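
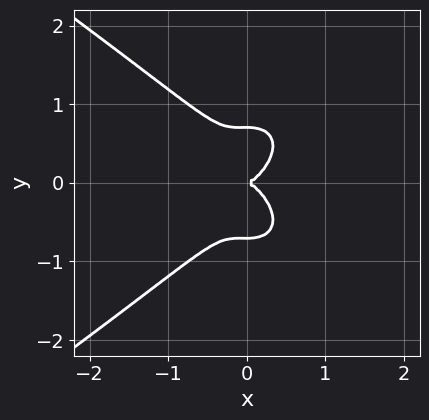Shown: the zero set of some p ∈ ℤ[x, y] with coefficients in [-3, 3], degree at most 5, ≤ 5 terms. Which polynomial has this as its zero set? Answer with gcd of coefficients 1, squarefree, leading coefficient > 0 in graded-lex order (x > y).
x^4 - x^2*y^2 - 2*y^4 - 3*x^3 + y^2

Degree: no degree-3 curve has this shape, so deg p = 4.
Symmetries: it's symmetric under y → −y, forcing even powers of y.
From the axis intercepts and sections: one x-axis crossing is at x = 0; it crosses the y-axis at the gridline y = 0.
Fitting integer coefficients to these (and the overall shape) gives p.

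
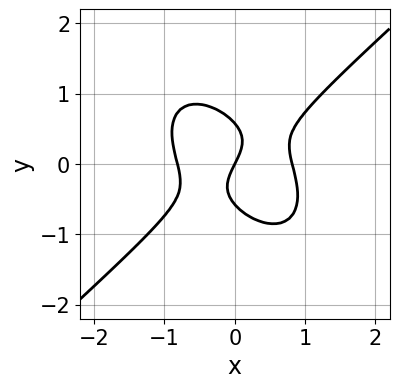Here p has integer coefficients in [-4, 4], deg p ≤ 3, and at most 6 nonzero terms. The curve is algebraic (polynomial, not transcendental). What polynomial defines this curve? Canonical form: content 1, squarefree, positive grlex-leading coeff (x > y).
(a) The degree is 3 — a generic line meets the curve in up to 3 points.
(b) Reading off the gridlines: it meets the x-axis at x = 0 (among the integer gridlines); it meets the y-axis at y = 0 (among the integer gridlines).
(c) These observations pin down the coefficients.

3*x^3 - x*y^2 - 3*y^3 - 2*x + y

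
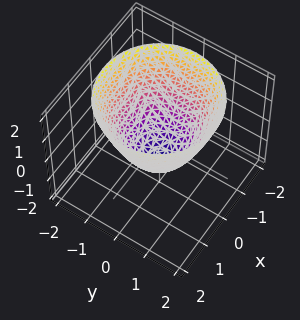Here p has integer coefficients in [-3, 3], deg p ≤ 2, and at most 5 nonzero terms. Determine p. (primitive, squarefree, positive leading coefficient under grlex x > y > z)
x^2 + y^2 - z - 1

First, the degree is 2 — the shape is more complex than any degree-1 surface.
Next, symmetries: the surface is invariant under rotation about z: p = q(x² + y², z).
Then, from the axis intercepts and sections: it crosses the z-axis at the gridline z = -1; the x-axis gridline crossings are at x ∈ {-1, 1}; the y-axis gridline crossings are at y ∈ {-1, 1}.
Finally, putting this together gives p.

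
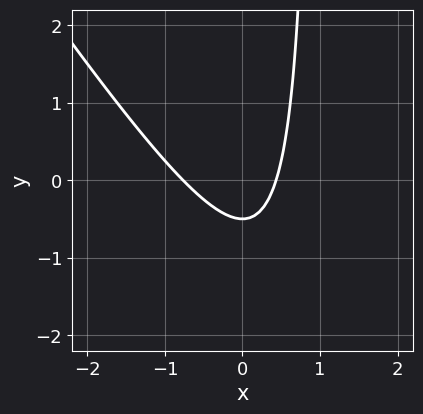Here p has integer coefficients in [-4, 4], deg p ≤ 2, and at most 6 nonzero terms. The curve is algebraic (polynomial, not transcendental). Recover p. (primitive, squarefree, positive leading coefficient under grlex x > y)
The degree is 2 — no degree-1 curve has this shape.
Putting this together gives p.

3*x^2 + 2*x*y + x - 2*y - 1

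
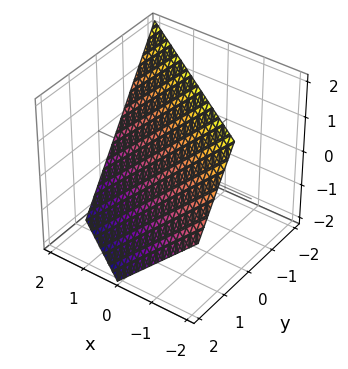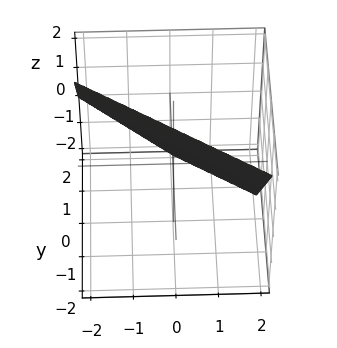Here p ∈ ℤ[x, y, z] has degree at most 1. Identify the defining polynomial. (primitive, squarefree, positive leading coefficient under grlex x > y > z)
1. deg p = 1. The surface is flat (a plane).
2. From the visible intercepts: it crosses the x-axis at the gridline x = 1; it crosses the z-axis at the gridline z = 1.
3. Putting this together gives p.

2*x + 3*y + 2*z - 2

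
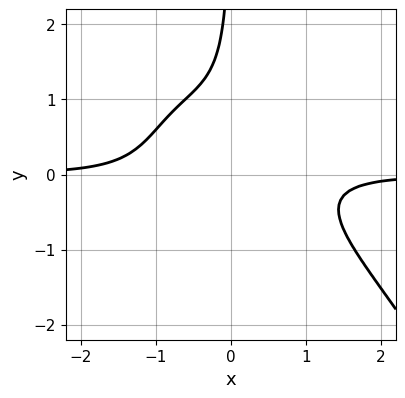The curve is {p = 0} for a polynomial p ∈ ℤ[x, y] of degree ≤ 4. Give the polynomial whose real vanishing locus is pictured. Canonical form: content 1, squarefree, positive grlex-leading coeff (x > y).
1. Degree: no degree-3 curve has this shape, so deg p = 4.
2. From the visible intercepts: the curve avoids every integer y-axis point in the box; no x-intercept at any integer in the box.
3. Matching integer coefficients to the picture gives p.

3*x^3*y + 3*x^2*y^2 + x*y^3 + 3*x*y^2 + 2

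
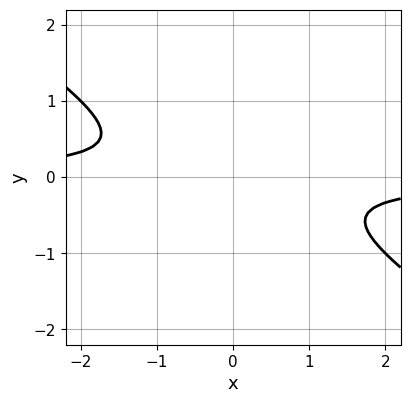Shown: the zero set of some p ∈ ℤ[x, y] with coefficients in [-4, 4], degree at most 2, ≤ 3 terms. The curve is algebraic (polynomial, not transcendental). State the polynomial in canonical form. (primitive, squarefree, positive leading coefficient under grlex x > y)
2*x*y + 3*y^2 + 1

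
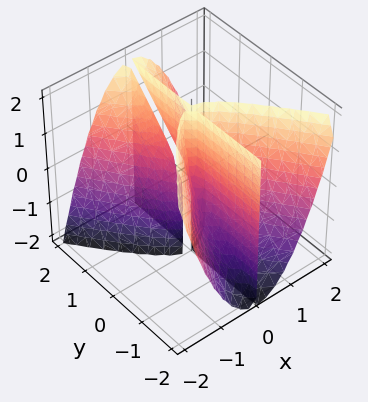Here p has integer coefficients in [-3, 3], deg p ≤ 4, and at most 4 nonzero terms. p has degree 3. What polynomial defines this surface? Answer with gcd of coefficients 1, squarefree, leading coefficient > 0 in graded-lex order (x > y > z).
2*x^3 - x*y^2 + x*y*z

First, I count 3 distinct pieces. They look like related sheets of one shape, so recover p as a whole.
Then, degree: a generic line meets the surface in up to 3 points, so deg p = 3.
Next, observable constraints: the visible y-axis segment lies entirely on the surface; the visible z-axis segment lies entirely on the surface; it crosses the x-axis at the gridline x = 0.
Finally, together with the visible shape, these determine p as stated.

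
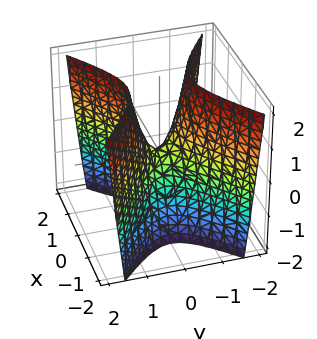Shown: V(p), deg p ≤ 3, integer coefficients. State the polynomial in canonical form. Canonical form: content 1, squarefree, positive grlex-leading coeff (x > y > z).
2*x^2 - 3*y^2 + z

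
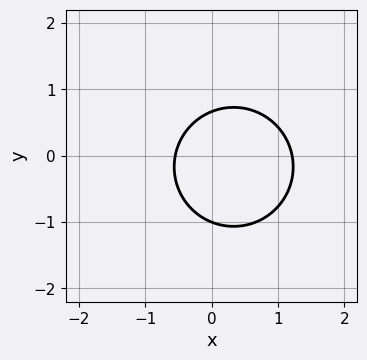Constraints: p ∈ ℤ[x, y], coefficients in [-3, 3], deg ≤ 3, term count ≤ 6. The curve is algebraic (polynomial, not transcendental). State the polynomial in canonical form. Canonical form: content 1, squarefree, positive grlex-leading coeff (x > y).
3*x^2 + 3*y^2 - 2*x + y - 2

First, deg p = 2. The shape is more complex than any degree-1 curve.
Next, observable constraints: it meets the y-axis at y = -1 (among the integer gridlines).
Finally, together with the visible shape, these determine p as stated.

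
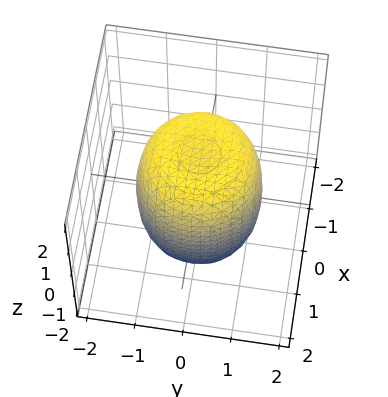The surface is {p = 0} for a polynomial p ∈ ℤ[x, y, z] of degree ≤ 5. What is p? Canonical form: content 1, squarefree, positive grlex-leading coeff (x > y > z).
2*x^4 + 4*x^2*y^2 + 2*y^4 - 2*x^2 - 2*y^2 + z^2 - 2

deg p = 4.
By symmetry, the z-axis is an axis of rotation, so x and y enter only as x² + y².
From the visible intercepts: a circular section at z = 1 has radius between 1 and 2.
Solving for integer coefficients yields p as stated.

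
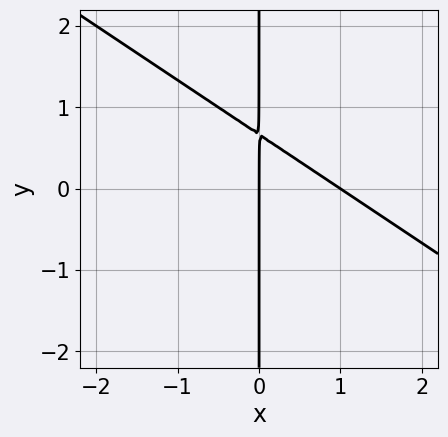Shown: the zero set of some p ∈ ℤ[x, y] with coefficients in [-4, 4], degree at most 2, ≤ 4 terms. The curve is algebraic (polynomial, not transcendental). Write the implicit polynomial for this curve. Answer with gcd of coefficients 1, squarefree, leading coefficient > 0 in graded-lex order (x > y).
The degree is 2 — no degree-1 curve has this shape.
Observable constraints: among the integer gridlines, it crosses the x-axis at x ∈ {0, 1}; the visible y-axis segment lies entirely on the curve.
Solving for integer coefficients yields p as stated.

2*x^2 + 3*x*y - 2*x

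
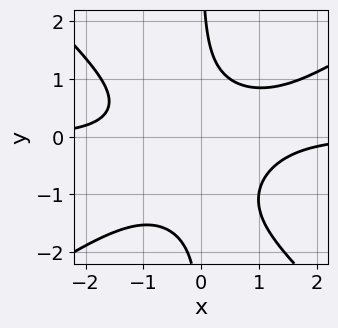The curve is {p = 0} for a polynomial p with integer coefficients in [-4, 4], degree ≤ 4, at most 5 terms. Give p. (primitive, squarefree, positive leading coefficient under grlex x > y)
2*x^3*y - x^2*y^2 - 3*x*y^3 - 3*x*y^2 + 3

Degree: the shape is more complex than any degree-3 curve, so deg p = 4.
Checking where it meets the axes: it misses every integer gridline on the y-axis; it misses every integer gridline on the x-axis.
Solving for integer coefficients yields p as stated.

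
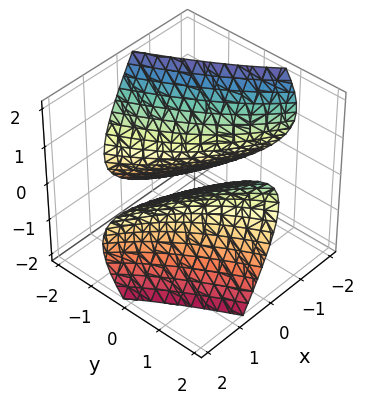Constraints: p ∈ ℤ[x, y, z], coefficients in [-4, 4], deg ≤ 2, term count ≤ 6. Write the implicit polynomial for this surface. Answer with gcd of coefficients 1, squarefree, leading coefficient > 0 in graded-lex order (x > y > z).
(a) The picture has 2 separate pieces. Treating them together as one polynomial.
(b) The degree is 2 — a generic line meets the surface in up to 2 points.
(c) From the visible intercepts: no z-intercept at any integer in the box.
(d) Solving for integer coefficients yields p as stated.

x^2 + 3*x*y - 2*x*z + y^2 - 2*z^2 - 2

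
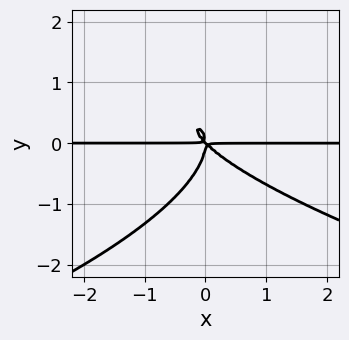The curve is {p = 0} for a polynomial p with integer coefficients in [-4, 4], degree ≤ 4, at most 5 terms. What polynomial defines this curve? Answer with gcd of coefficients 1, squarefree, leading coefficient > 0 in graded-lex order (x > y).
y^4 + x^2*y + x*y^2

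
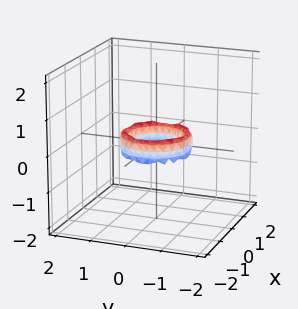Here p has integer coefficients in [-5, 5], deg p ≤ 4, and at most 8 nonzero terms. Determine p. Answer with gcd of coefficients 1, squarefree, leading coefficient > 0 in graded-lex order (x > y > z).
The degree is 4 — the shape is more complex than any degree-3 surface.
Symmetry: the surface is invariant under rotation about z: p = q(x² + y², z).
Reading off the gridlines: the x-axis gridline crossings are at x ∈ {-1, 1}; the surface avoids every integer z-axis point in the box.
Solving for integer coefficients yields p as stated. Check: (0, 1, 0) on the y-axis lies on the surface, and p(0, 1, 0) = 0. ✓

2*x^4 + 4*x^2*y^2 + 2*y^4 - 3*x^2 - 3*y^2 + z^2 + 1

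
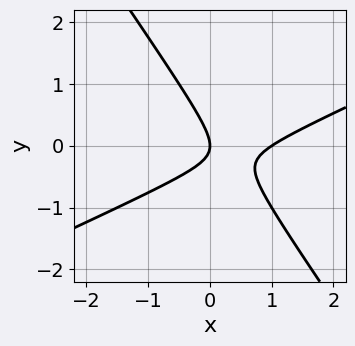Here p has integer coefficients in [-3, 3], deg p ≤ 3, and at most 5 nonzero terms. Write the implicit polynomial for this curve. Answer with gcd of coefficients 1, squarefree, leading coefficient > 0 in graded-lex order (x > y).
2*x^2 - 3*x*y - 3*y^2 - 2*x

1. Degree: no degree-1 curve has this shape, so deg p = 2.
2. Against the integer gridlines: among the integer gridlines, it crosses the x-axis at x ∈ {0, 1}; one y-axis crossing is at y = 0.
3. Assembling these constraints gives the stated polynomial.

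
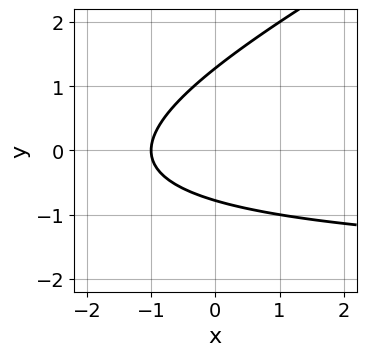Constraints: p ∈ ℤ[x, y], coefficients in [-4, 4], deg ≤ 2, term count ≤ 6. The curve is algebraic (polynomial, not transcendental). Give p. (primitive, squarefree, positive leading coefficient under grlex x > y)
x*y - 2*y^2 + 2*x + y + 2

Degree: a generic line meets the curve in up to 2 points, so deg p = 2.
Observable constraints: one x-axis crossing is at x = -1.
These observations pin down the coefficients.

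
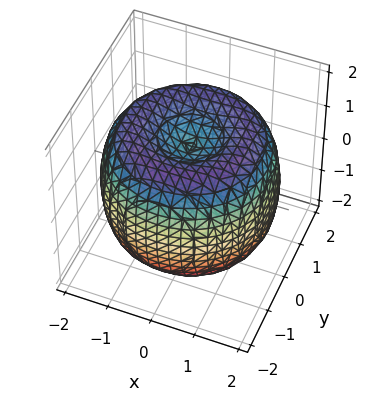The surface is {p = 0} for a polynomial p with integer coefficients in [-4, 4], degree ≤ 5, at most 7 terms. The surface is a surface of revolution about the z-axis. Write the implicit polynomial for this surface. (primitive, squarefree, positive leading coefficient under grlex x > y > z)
x^4 + 2*x^2*y^2 + y^4 - 3*x^2 - 3*y^2 + 2*z^2 - 2

The degree is 4 — no degree-3 surface has this shape.
Symmetries: rotational symmetry about the z-axis ⇒ p depends on x, y only through x² + y².
Against the integer gridlines: a circular section at z = -1 has radius between 1 and 2; among the integer gridlines, it crosses the z-axis at z ∈ {-1, 1}.
Together with the visible shape, these determine p as stated.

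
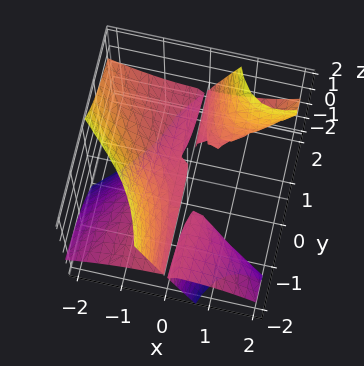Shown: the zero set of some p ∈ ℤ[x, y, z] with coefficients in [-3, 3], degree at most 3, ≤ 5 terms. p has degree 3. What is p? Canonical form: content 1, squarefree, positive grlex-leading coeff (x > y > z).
First, the picture has 3 separate pieces. Treating them together as one polynomial.
Then, the degree is 3 — the shape is more complex than any degree-2 surface.
Next, from the axis intercepts and sections: every point of the y-axis in the box is on the surface; it meets the x-axis at x = 0 (among the integer gridlines); it meets the z-axis at z = 0 (among the integer gridlines).
Finally, putting this together gives p.

x^3 - 3*x*y*z + 2*z^2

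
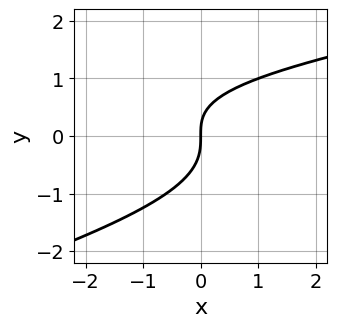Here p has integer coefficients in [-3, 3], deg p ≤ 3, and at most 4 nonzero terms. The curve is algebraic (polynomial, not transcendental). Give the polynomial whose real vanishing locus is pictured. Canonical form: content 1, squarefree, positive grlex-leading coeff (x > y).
1. deg p = 3. No degree-2 curve has this shape.
2. Observable constraints: it meets the y-axis at y = 0 (among the integer gridlines); one x-axis crossing is at x = 0.
3. Putting this together gives p.

x*y^2 - 3*y^3 - x*y + 3*x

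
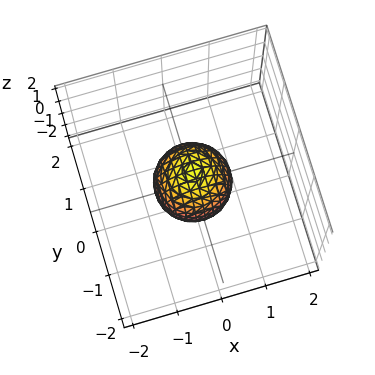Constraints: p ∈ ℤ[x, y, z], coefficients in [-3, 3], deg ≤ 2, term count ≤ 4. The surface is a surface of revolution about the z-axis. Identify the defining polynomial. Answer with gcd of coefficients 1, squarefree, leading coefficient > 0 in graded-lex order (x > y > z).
3*x^2 + 3*y^2 + 2*z^2 - 2

(a) The degree is 2 — a generic line meets the surface in up to 2 points.
(b) Symmetry: the surface is invariant under rotation about z: p = q(x² + y², z).
(c) Reading off the gridlines: the z-axis gridline crossings are at z ∈ {-1, 1}; a circular section at z = 0 has radius between 0 and 1.
(d) Together with the visible shape, these determine p as stated.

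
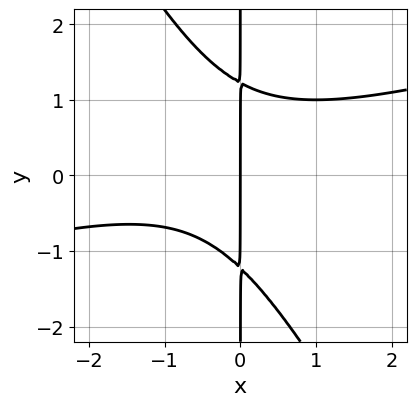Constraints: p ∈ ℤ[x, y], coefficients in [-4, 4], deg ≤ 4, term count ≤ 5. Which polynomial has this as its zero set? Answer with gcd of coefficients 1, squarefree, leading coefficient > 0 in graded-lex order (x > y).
x^3 - 3*x^2*y - 2*x*y^2 + x^2 + 3*x

First, deg p = 3. No degree-2 curve has this shape.
Next, against the integer gridlines: the visible y-axis segment lies entirely on the curve; it crosses the x-axis at the gridline x = 0.
Finally, solving for integer coefficients yields p as stated.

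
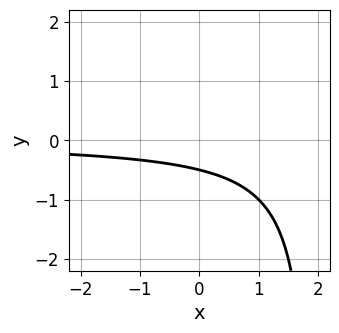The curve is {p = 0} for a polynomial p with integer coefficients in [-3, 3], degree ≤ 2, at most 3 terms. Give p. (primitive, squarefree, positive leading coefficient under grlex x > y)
x*y - 2*y - 1

The degree is 2 — a generic line meets the curve in up to 2 points.
From the axis intercepts and sections: it misses every integer gridline on the x-axis.
Fitting integer coefficients to these (and the overall shape) gives p.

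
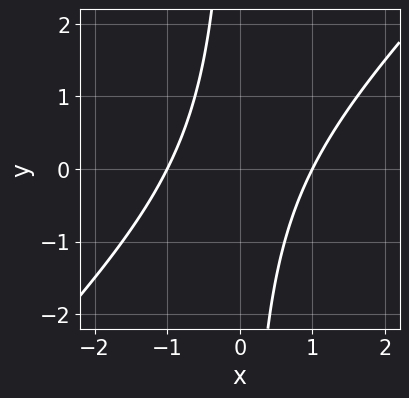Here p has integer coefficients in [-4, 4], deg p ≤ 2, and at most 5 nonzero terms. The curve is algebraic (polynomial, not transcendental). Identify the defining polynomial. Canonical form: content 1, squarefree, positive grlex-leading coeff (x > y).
1. The degree is 2 — the shape is more complex than any degree-1 curve.
2. Observable constraints: it misses every integer gridline on the y-axis; among the integer gridlines, it crosses the x-axis at x ∈ {-1, 1}.
3. Putting this together gives p.

x^2 - x*y - 1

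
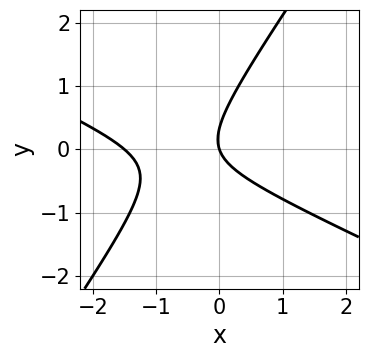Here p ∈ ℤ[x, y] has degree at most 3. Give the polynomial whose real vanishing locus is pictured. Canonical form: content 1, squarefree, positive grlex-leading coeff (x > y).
1. The degree is 2 — a generic line meets the curve in up to 2 points.
2. Observable constraints: one y-axis crossing is at y = 0; it crosses the x-axis at the gridline x = 0.
3. Assembling these constraints gives the stated polynomial.

2*x^2 + 3*x*y - 3*y^2 + 3*x + y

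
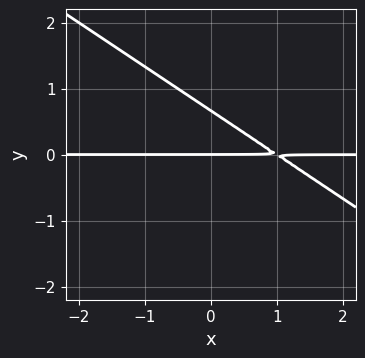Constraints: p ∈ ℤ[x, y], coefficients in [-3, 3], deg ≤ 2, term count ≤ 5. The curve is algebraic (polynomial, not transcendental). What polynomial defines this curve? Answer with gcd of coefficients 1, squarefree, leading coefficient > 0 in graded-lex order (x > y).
2*x*y + 3*y^2 - 2*y

1. deg p = 2.
2. From the visible intercepts: every point of the x-axis in the box is on the curve; one y-axis crossing is at y = 0.
3. These observations pin down the coefficients.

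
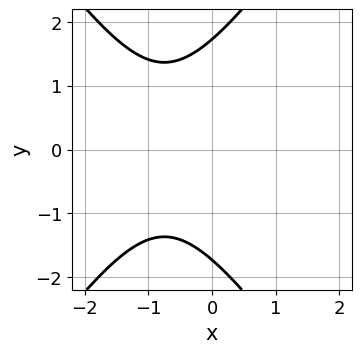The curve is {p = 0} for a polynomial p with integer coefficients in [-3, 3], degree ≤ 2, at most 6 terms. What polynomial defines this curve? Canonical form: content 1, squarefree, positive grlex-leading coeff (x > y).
Degree: no degree-1 curve has this shape, so deg p = 2.
Symmetries: mirror symmetry y ↦ −y ⇒ only even powers of y.
Checking where it meets the axes: no x-intercept at any integer in the box.
The integer polynomial consistent with all of this is the stated p.

2*x^2 - y^2 + 3*x + 3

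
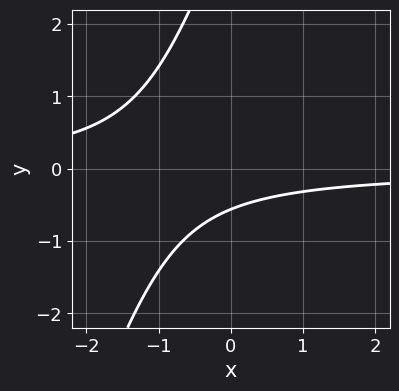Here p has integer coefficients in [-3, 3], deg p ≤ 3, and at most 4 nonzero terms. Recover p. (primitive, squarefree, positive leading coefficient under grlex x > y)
deg p = 2.
Reading off the gridlines: it misses every integer gridline on the x-axis.
Putting this together gives p.

3*x*y - y^2 + 3*y + 2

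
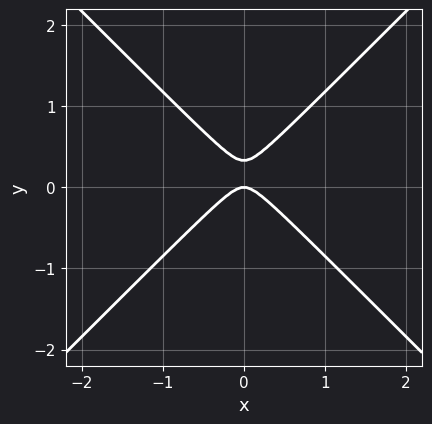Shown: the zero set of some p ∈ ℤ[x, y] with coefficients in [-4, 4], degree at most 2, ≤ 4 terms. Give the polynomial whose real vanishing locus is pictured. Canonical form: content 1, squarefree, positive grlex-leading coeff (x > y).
1. The degree is 2 — a generic line meets the curve in up to 2 points.
2. Symmetries: the x ↦ −x reflection is a symmetry, so x appears only in even powers.
3. From the visible intercepts: it crosses the y-axis at the gridline y = 0; one x-axis crossing is at x = 0.
4. Solving for integer coefficients yields p as stated.

3*x^2 - 3*y^2 + y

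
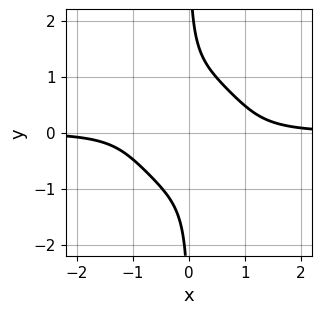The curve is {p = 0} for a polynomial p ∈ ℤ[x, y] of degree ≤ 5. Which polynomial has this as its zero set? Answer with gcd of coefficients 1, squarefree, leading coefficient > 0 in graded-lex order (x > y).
3*x^3*y + x^2*y^2 + 3*x*y^3 - 2

1. Degree: a generic line meets the curve in up to 4 points, so deg p = 4.
2. Reading off the gridlines: the curve avoids every integer y-axis point in the box; no x-intercept at any integer in the box.
3. These observations pin down the coefficients.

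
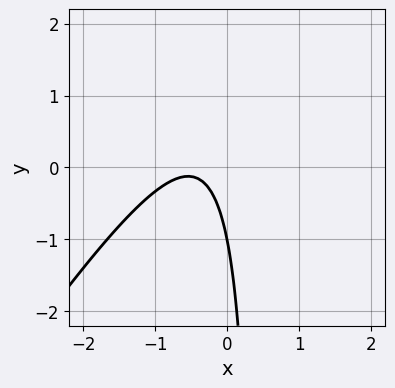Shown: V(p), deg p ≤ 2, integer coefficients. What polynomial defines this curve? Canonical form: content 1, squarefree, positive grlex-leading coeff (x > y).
First, degree: no degree-1 curve has this shape, so deg p = 2.
Then, against the integer gridlines: it misses every integer gridline on the x-axis; it meets the y-axis at y = -1 (among the integer gridlines).
Finally, these observations pin down the coefficients.

3*x^2 - 2*x*y + 3*x + y + 1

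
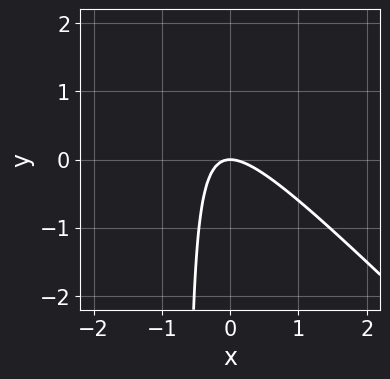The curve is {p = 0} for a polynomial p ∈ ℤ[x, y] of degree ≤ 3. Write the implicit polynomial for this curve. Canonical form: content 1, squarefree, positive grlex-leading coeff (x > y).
First, degree: a generic line meets the curve in up to 2 points, so deg p = 2.
Next, against the integer gridlines: it crosses the y-axis at the gridline y = 0; one x-axis crossing is at x = 0.
Finally, these observations pin down the coefficients.

3*x^2 + 3*x*y + 2*y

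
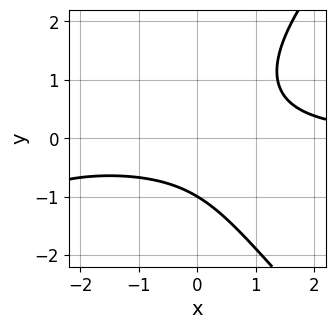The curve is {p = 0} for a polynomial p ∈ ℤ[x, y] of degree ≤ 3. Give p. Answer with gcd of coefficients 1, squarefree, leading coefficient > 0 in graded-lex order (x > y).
x^2*y - y^3 + 3*x*y - 2*y - 3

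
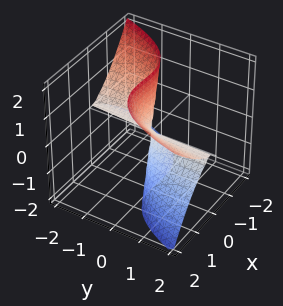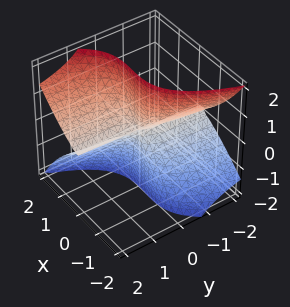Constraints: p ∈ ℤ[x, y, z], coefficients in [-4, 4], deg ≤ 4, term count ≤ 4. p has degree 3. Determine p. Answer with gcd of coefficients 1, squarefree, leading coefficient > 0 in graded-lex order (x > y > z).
1. Degree: a generic line meets the surface in up to 3 points, so deg p = 3.
2. Against the integer gridlines: it crosses the x-axis at the gridline x = 0; every point of the y-axis in the box is on the surface.
3. Solving for integer coefficients yields p as stated. Check: (0, 0, 2) on the z-axis lies on the surface, and p(0, 0, 2) = 0. ✓

2*x^3 - x^2*z - 3*y*z^2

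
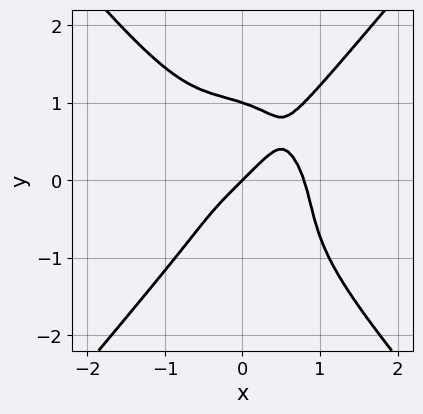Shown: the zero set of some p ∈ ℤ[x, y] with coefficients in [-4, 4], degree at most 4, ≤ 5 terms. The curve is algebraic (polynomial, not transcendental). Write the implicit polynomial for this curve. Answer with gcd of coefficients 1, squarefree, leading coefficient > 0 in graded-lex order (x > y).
1. The degree is 4 — a generic line meets the curve in up to 4 points.
2. Against the integer gridlines: the y-axis gridline crossings are at y ∈ {0, 1}; it meets the x-axis at x = 0 (among the integer gridlines).
3. Matching integer coefficients to the picture gives p.

2*x^4 - y^4 - x + y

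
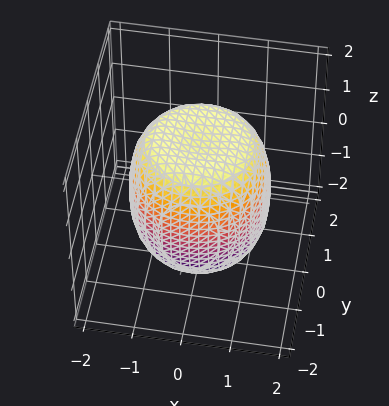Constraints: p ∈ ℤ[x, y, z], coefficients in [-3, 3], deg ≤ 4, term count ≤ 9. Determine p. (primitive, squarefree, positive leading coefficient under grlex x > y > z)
x^4 + 2*x^2*y^2 + y^4 - x^2 - y^2 + z^2 - 2

deg p = 4. A generic line meets the surface in up to 4 points.
Symmetries: rotational symmetry about the z-axis ⇒ p depends on x, y only through x² + y².
Observable constraints: a circular section at z = 1 has radius between 1 and 2.
These observations pin down the coefficients.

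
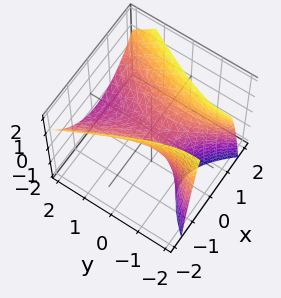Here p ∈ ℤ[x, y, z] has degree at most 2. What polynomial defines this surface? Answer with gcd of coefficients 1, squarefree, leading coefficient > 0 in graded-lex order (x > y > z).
The degree is 2 — a generic line meets the surface in up to 2 points.
From the axis intercepts and sections: it meets the z-axis at z = 0 (among the integer gridlines); it meets the y-axis at y = 0 (among the integer gridlines); it crosses the x-axis at the gridline x = 0.
Together with the visible shape, these determine p as stated.

3*x^2 - y^2 - 2*y*z - 3*z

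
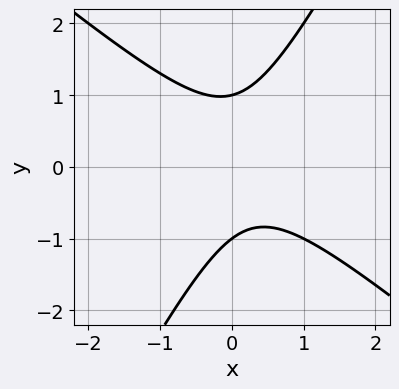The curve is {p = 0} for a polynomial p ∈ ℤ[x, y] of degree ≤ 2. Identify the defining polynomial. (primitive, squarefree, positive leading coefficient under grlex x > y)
3*x^2 + 2*x*y - 2*y^2 - x + 2

Degree: no degree-1 curve has this shape, so deg p = 2.
From the visible intercepts: the curve avoids every integer x-axis point in the box; the y-axis gridline crossings are at y ∈ {-1, 1}.
Fitting integer coefficients to these (and the overall shape) gives p.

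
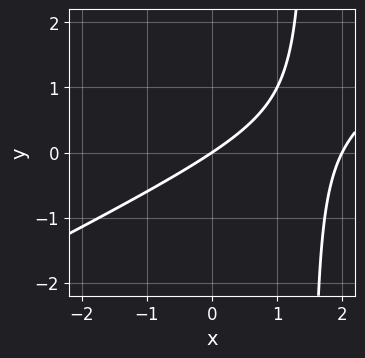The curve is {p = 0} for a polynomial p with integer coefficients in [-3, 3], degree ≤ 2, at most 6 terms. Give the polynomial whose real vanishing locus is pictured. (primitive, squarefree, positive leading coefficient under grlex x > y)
x^2 - 2*x*y - 2*x + 3*y

deg p = 2.
Against the integer gridlines: it meets the y-axis at y = 0 (among the integer gridlines); among the integer gridlines, it crosses the x-axis at x ∈ {0, 2}.
These observations pin down the coefficients.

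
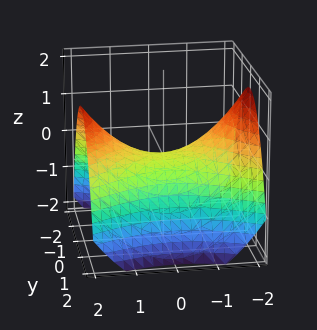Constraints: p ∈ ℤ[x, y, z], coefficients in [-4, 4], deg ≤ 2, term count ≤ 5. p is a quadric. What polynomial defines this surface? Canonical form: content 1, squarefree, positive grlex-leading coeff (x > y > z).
x^2 - 2*y^2 - 3*z

(a) Degree: a hyperbolic paraboloid; a quadric, so deg p = 2.
(b) Symmetries: it's symmetric under x → −x, forcing even powers of x; the y ↦ −y reflection is a symmetry, so y appears only in even powers.
(c) Checking where it meets the axes: it crosses the x-axis at the gridline x = 0; it crosses the y-axis at the gridline y = 0.
(d) The integer polynomial consistent with all of this is the stated p.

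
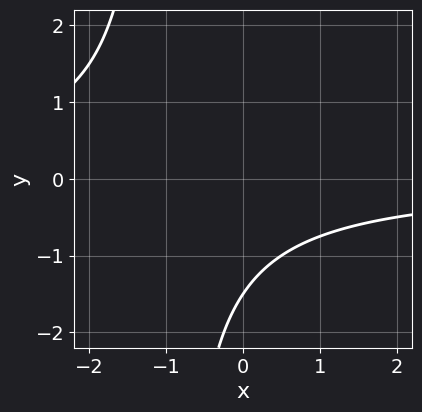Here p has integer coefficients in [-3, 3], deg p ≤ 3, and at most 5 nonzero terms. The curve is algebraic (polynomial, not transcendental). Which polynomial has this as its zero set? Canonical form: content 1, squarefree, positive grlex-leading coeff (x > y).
2*x*y + 2*y + 3

1. Degree: no degree-1 curve has this shape, so deg p = 2.
2. Against the integer gridlines: the curve avoids every integer x-axis point in the box.
3. Assembling these constraints gives the stated polynomial.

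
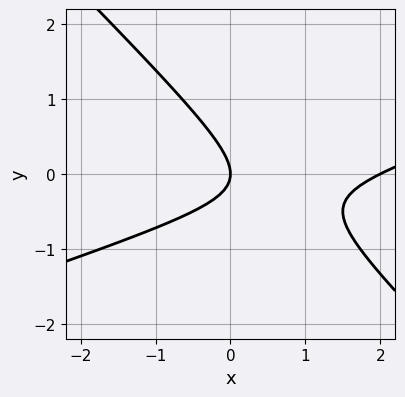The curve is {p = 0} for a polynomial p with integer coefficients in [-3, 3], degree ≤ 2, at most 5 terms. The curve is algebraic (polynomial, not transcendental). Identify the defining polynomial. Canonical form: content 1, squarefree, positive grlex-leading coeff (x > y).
x^2 - 2*x*y - 3*y^2 - 2*x

First, the degree is 2 — a generic line meets the curve in up to 2 points.
Next, checking where it meets the axes: it crosses the y-axis at the gridline y = 0; the x-axis gridline crossings are at x ∈ {0, 2}.
Finally, putting this together gives p.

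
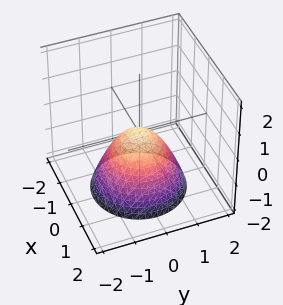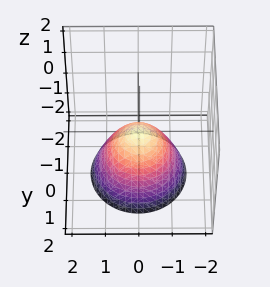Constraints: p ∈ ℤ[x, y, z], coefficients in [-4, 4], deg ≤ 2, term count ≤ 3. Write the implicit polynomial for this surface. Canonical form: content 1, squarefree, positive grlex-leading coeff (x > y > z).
x^2 + y^2 + z

Degree: a single bowl opening along one axis; a quadric, so deg p = 2.
Symmetries: rotational symmetry about the z-axis ⇒ p depends on x, y only through x² + y².
From the axis intercepts and sections: a circular section at z = -1 has radius exactly 1; one x-axis crossing is at x = 0; one y-axis crossing is at y = 0; it meets the z-axis at z = 0 (among the integer gridlines).
Solving for integer coefficients yields p as stated.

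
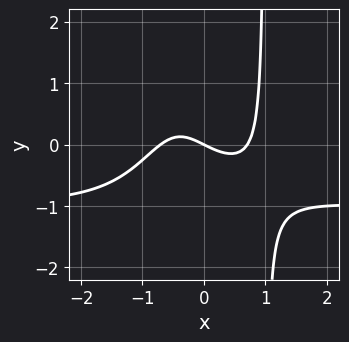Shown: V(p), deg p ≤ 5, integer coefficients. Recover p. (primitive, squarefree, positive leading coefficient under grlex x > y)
2*x^3*y + 2*x^3 - x - 2*y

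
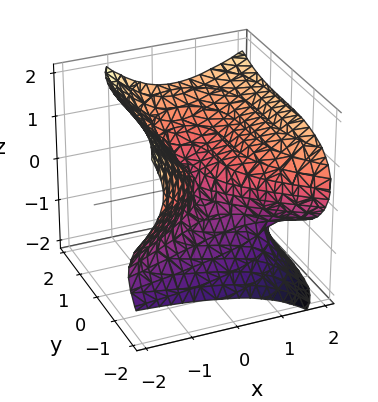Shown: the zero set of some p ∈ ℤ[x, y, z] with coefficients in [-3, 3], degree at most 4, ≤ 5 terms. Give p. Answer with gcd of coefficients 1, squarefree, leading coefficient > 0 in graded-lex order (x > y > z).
(a) deg p = 3. The shape is more complex than any degree-2 surface.
(b) From the axis intercepts and sections: one y-axis crossing is at y = 0; it crosses the x-axis at the gridline x = 0; it crosses the z-axis at the gridline z = 0.
(c) Fitting integer coefficients to these (and the overall shape) gives p.

2*x^2*z - 2*x*z^2 + y^3 - 3*z^3 + 2*x^2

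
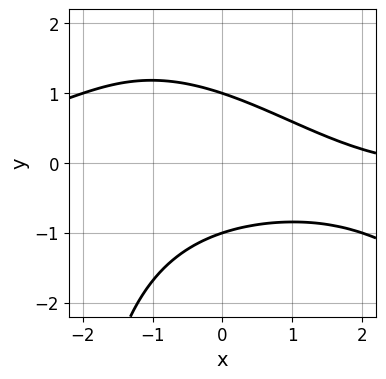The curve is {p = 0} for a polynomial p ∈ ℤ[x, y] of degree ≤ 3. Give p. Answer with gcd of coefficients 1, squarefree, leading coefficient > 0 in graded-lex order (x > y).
Degree: no degree-2 curve has this shape, so deg p = 3.
Observable constraints: the y-axis gridline crossings are at y ∈ {-1, 1}; the curve avoids every integer x-axis point in the box.
Putting this together gives p.

x^2*y + x*y^2 + 3*y^2 + x - 3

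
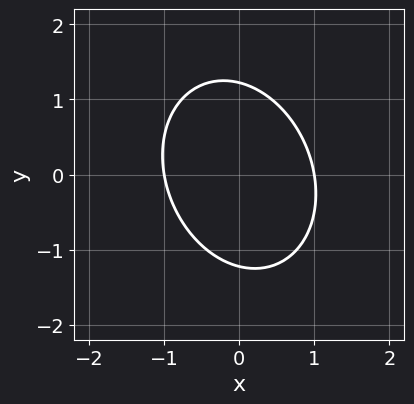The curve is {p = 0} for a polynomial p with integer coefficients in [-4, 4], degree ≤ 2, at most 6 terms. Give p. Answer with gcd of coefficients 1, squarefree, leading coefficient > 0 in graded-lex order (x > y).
3*x^2 + x*y + 2*y^2 - 3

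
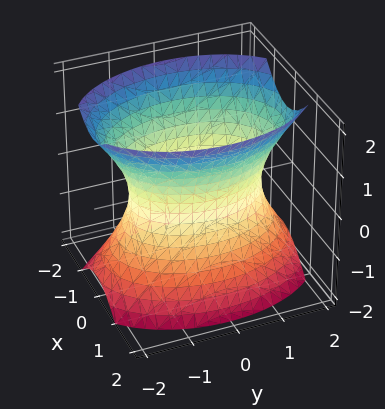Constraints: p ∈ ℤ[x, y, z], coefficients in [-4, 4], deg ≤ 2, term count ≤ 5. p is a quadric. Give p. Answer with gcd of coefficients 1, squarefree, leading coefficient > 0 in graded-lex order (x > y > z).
2*x^2 + y^2 - z^2 - 2

(a) deg p = 2. An hourglass — one-sheet hyperboloid; a quadric.
(b) Symmetries: the z ↦ −z reflection is a symmetry, so z appears only in even powers; it's symmetric under x → −x, forcing even powers of x; the y ↦ −y reflection is a symmetry, so y appears only in even powers.
(c) Reading off the gridlines: no z-intercept at any integer in the box; among the integer gridlines, it crosses the x-axis at x ∈ {-1, 1}.
(d) Together with the visible shape, these determine p as stated.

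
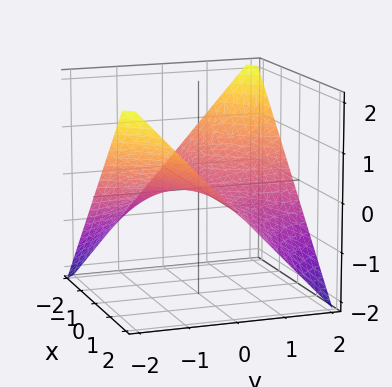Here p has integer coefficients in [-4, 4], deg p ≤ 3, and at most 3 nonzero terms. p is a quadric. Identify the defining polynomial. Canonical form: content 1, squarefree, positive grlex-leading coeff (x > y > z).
(a) The degree is 2 — a saddle surface; a quadric.
(b) Against the integer gridlines: it meets the z-axis at z = 0 (among the integer gridlines); every point of the y-axis in the box is on the surface.
(c) Putting this together gives p. Check: (2, 0, 0) on the x-axis lies on the surface, and p(2, 0, 0) = 0. ✓

x*y + 2*z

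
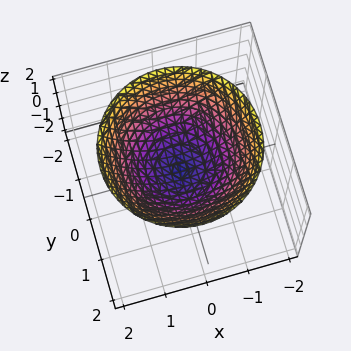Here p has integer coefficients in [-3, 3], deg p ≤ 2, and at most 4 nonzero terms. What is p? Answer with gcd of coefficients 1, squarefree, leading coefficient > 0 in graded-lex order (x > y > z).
2*x^2 + 2*y^2 - 3*z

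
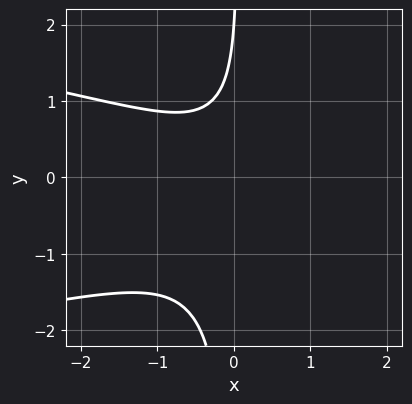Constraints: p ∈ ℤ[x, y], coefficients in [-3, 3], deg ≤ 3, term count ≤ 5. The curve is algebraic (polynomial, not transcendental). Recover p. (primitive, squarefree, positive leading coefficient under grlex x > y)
(a) The degree is 3 — no degree-2 curve has this shape.
(b) Against the integer gridlines: the curve avoids every integer x-axis point in the box; it meets the y-axis at y = 2 (among the integer gridlines).
(c) The integer polynomial consistent with all of this is the stated p.

3*x*y^2 + 2*x^2 + x*y - y + 2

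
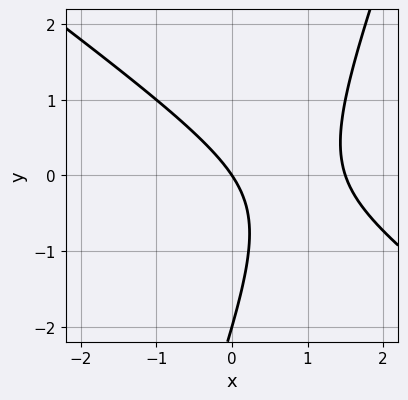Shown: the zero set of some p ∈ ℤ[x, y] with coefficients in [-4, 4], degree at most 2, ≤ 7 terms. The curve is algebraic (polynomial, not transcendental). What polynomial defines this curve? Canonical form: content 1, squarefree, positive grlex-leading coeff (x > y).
2*x^2 + 2*x*y - y^2 - 3*x - 2*y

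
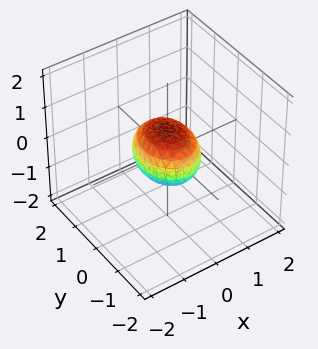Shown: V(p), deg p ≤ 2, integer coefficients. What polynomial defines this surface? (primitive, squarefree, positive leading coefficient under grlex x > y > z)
3*x^2 + 2*y^2 + 3*z^2 - 2

First, deg p = 2. A closed, bounded, convex surface; a quadric.
Next, symmetries: it's symmetric under x → −x, forcing even powers of x; it's symmetric under z → −z, forcing even powers of z; mirror symmetry y ↦ −y ⇒ only even powers of y.
Next, against the integer gridlines: the y-axis gridline crossings are at y ∈ {-1, 1}.
Finally, solving for integer coefficients yields p as stated.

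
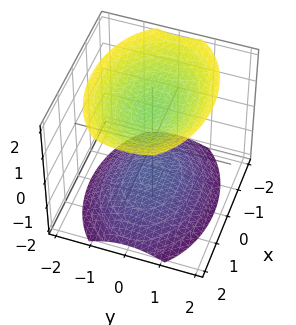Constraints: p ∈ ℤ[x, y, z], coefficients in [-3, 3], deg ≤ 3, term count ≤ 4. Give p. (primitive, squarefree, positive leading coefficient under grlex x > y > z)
x^2 + 2*y^2 - 2*z^2 + 3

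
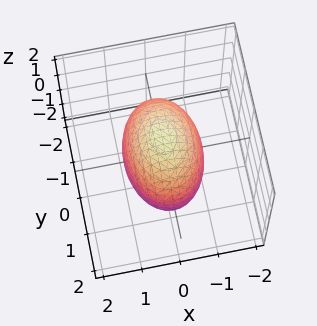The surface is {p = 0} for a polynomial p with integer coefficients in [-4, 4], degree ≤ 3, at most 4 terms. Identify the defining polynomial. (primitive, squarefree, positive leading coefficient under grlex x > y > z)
2*x^2 + y^2 + z^2 - 2

deg p = 2. Bounded and convex; a quadric.
Symmetries: it's symmetric under z → −z, forcing even powers of z; it's symmetric under x → −x, forcing even powers of x; the y ↦ −y reflection is a symmetry, so y appears only in even powers.
From the visible intercepts: among the integer gridlines, it crosses the x-axis at x ∈ {-1, 1}.
Putting this together gives p.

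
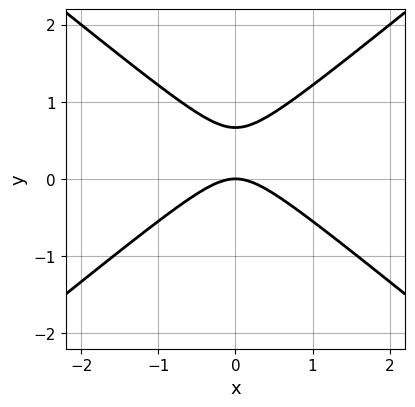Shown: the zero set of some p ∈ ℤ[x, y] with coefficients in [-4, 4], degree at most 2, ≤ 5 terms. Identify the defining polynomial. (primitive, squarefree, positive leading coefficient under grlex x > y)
2*x^2 - 3*y^2 + 2*y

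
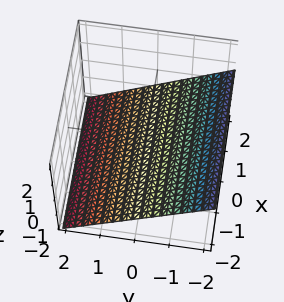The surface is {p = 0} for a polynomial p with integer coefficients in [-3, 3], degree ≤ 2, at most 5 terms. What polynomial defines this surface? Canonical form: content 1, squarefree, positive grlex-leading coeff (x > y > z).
deg p = 1. The surface is flat (a plane).
From the axis intercepts and sections: no x-intercept at any integer in the box; it crosses the y-axis at the gridline y = -1.
Solving for integer coefficients yields p as stated.

2*y + 3*z + 2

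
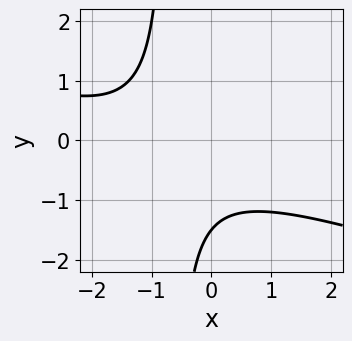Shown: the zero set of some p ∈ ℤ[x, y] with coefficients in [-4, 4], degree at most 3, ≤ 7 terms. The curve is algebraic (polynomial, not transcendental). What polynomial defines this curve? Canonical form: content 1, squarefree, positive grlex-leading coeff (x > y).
1. Degree: the shape is more complex than any degree-1 curve, so deg p = 2.
2. Observable constraints: the curve avoids every integer x-axis point in the box.
3. Putting this together gives p.

x^2 + 3*x*y + 2*x + 2*y + 3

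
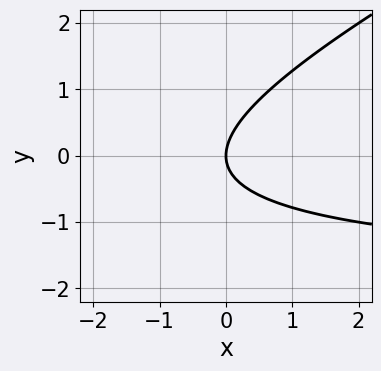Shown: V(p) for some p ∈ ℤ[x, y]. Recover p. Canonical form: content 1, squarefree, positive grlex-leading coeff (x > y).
x*y - 2*y^2 + 2*x

First, deg p = 2.
Next, from the axis intercepts and sections: it crosses the y-axis at the gridline y = 0; one x-axis crossing is at x = 0.
Finally, solving for integer coefficients yields p as stated.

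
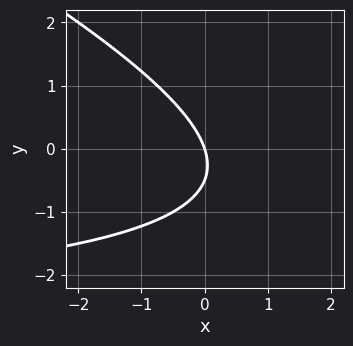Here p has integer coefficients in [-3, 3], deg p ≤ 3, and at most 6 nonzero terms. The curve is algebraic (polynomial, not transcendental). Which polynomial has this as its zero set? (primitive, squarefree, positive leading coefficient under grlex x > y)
x*y + 2*y^2 + 3*x + y

(a) Degree: no degree-1 curve has this shape, so deg p = 2.
(b) From the visible intercepts: one y-axis crossing is at y = 0; one x-axis crossing is at x = 0.
(c) Assembling these constraints gives the stated polynomial.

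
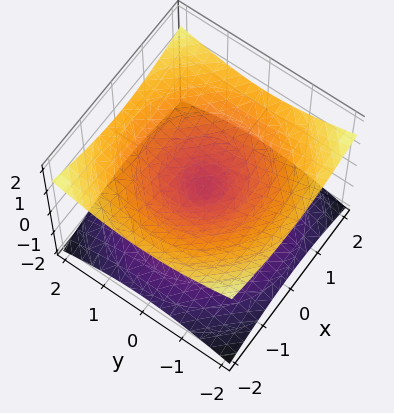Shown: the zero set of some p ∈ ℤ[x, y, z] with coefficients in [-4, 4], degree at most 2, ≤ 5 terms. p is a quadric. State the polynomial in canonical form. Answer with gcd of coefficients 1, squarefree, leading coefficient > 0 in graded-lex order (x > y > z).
First, degree: two nappes meeting at a single point; a quadric, so deg p = 2.
Next, symmetry: every cross-section ⟂ z is a circle, so x, y appear only via x² + y²; it's symmetric under z → −z, forcing even powers of z.
Then, observable constraints: it meets the y-axis at y = 0 (among the integer gridlines); one z-axis crossing is at z = 0.
Finally, solving for integer coefficients yields p as stated.

x^2 + y^2 - 3*z^2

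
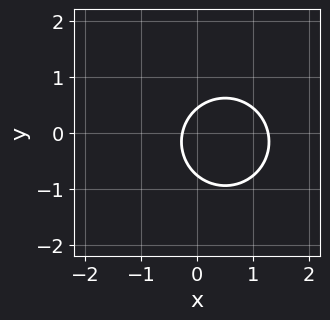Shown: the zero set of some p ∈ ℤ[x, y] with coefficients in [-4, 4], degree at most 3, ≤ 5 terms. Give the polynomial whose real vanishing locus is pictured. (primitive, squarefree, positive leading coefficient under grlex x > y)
1. deg p = 2.
2. Matching integer coefficients to the picture gives p.

3*x^2 + 3*y^2 - 3*x + y - 1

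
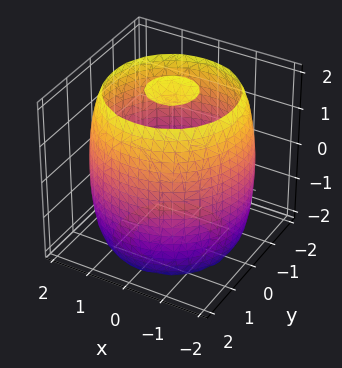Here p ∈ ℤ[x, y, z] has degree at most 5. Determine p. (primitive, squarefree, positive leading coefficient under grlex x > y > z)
1. There are 3 components. They look like related sheets of one shape, so recover p as a whole.
2. Degree: no degree-3 surface has this shape, so deg p = 4.
3. Symmetry: the z-axis is an axis of rotation, so x and y enter only as x² + y².
4. Against the integer gridlines: a circular section at z = 0 has radius between 1 and 2.
5. Solving for integer coefficients yields p as stated.

x^4 + 2*x^2*y^2 + y^4 - 3*x^2 - 3*y^2 + z^2 - 3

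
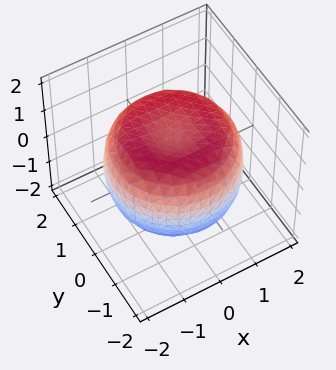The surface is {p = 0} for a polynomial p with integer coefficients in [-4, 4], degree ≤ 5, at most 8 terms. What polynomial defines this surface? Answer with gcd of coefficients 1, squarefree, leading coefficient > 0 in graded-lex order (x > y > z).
The degree is 4 — the shape is more complex than any degree-3 surface.
Symmetry: the z-axis is an axis of rotation, so x and y enter only as x² + y².
Reading off the gridlines: a circular section at z = -1 has radius between 1 and 2; among the integer gridlines, it crosses the z-axis at z ∈ {-1, 1}.
Together with the visible shape, these determine p as stated.

x^4 + 2*x^2*y^2 + y^4 - 2*x^2 - 2*y^2 + 2*z^2 - 2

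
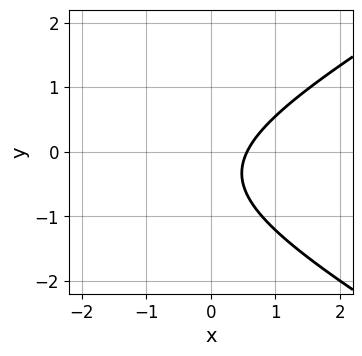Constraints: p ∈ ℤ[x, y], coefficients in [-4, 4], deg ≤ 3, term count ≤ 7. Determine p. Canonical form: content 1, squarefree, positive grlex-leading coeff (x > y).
1. The degree is 2 — no degree-1 curve has this shape.
2. Checking where it meets the axes: the curve avoids every integer y-axis point in the box.
3. Fitting integer coefficients to these (and the overall shape) gives p.

x^2 - 3*y^2 + 3*x - 2*y - 2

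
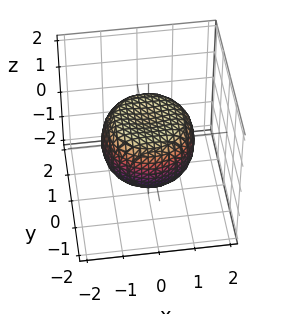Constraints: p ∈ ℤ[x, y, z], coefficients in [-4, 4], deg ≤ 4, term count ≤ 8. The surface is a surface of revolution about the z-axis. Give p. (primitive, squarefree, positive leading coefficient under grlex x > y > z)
2*x^4 + 4*x^2*y^2 + 2*y^4 - 2*x^2 - 2*y^2 + 3*z^2 - 2

First, degree: no degree-3 surface has this shape, so deg p = 4.
Then, by symmetry, every cross-section ⟂ z is a circle, so x, y appear only via x² + y².
Next, observable constraints: a circular section at z = 0 has radius between 1 and 2.
Finally, matching integer coefficients to the picture gives p.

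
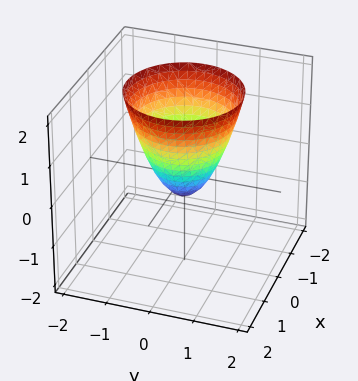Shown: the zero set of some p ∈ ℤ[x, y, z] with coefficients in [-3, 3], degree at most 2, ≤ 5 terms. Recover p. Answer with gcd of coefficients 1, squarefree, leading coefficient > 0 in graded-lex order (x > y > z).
3*x^2 + 3*y^2 - 2*z - 1

1. The degree is 2 — no degree-1 surface has this shape.
2. By symmetry, the surface is invariant under rotation about z: p = q(x² + y², z).
3. Reading off the gridlines: a circular section at z = 1 has radius exactly 1.
4. Assembling these constraints gives the stated polynomial.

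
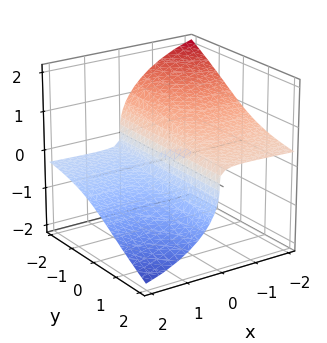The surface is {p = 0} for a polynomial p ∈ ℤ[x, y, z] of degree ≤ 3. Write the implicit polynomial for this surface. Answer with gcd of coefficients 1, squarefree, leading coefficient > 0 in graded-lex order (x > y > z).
x^2*z - 3*x*y*z + 3*z^3 + 3*x

First, the picture has 2 separate pieces. Treating them together as one polynomial.
Next, degree: no degree-2 surface has this shape, so deg p = 3.
Then, reading off the gridlines: one x-axis crossing is at x = 0; it crosses the z-axis at the gridline z = 0; every point of the y-axis in the box is on the surface.
Finally, together with the visible shape, these determine p as stated.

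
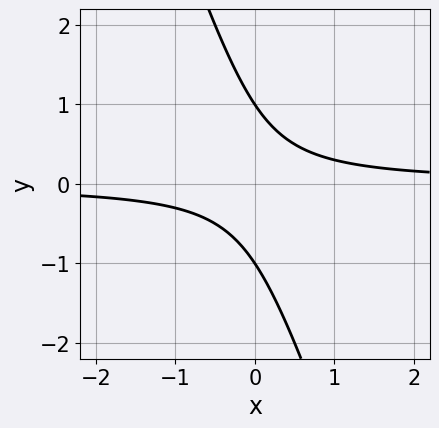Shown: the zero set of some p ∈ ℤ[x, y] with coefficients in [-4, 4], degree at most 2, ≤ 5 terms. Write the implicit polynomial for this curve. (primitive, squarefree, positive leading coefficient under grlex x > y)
(a) The degree is 2 — the shape is more complex than any degree-1 curve.
(b) From the visible intercepts: no x-intercept at any integer in the box; among the integer gridlines, it crosses the y-axis at y ∈ {-1, 1}.
(c) Matching integer coefficients to the picture gives p.

3*x*y + y^2 - 1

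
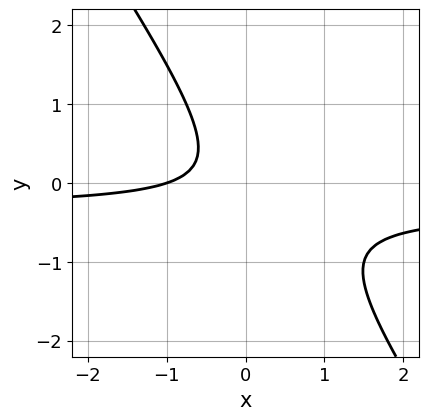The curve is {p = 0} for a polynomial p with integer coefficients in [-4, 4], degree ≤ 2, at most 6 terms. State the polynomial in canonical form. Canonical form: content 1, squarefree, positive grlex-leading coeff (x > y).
3*x*y + 2*y^2 + x + 1

First, the degree is 2 — the shape is more complex than any degree-1 curve.
Then, reading off the gridlines: one x-axis crossing is at x = -1; no y-intercept at any integer in the box.
Finally, matching integer coefficients to the picture gives p.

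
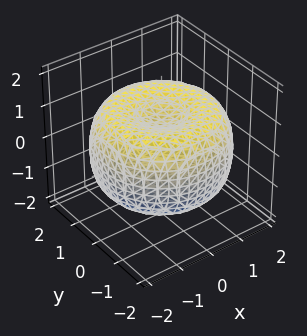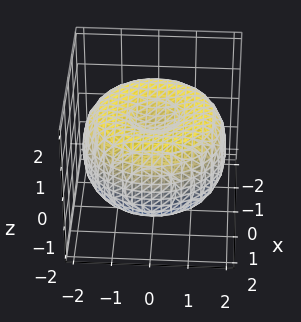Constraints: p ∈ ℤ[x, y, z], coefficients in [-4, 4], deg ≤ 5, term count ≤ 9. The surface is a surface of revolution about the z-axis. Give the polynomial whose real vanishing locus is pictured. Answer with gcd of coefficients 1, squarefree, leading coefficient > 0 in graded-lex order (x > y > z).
Degree: a generic line meets the surface in up to 4 points, so deg p = 4.
Symmetries: the surface is invariant under rotation about z: p = q(x² + y², z).
Against the integer gridlines: a circular section at z = 1 has radius between 0 and 1.
Solving for integer coefficients yields p as stated.

x^4 + 2*x^2*y^2 + y^4 - 3*x^2 - 3*y^2 + 3*z^2 - 2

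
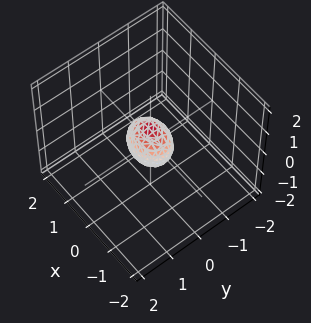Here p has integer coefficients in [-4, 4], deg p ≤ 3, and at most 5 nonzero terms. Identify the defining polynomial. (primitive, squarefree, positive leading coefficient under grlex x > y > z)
2*x^2 + 3*y^2 + 2*z^2 - 1

First, the degree is 2 — a closed, bounded, convex surface; a quadric.
Then, symmetries: it's symmetric under z → −z, forcing even powers of z; the x ↦ −x reflection is a symmetry, so x appears only in even powers; the y ↦ −y reflection is a symmetry, so y appears only in even powers.
Finally, assembling these constraints gives the stated polynomial.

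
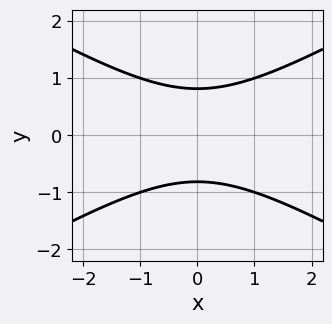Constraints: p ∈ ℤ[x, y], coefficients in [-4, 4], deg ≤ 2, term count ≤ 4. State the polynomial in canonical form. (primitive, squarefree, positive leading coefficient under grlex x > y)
(a) Degree: the shape is more complex than any degree-1 curve, so deg p = 2.
(b) Symmetries: mirror symmetry y ↦ −y ⇒ only even powers of y; mirror symmetry x ↦ −x ⇒ only even powers of x.
(c) From the axis intercepts and sections: it misses every integer gridline on the x-axis.
(d) Putting this together gives p.

x^2 - 3*y^2 + 2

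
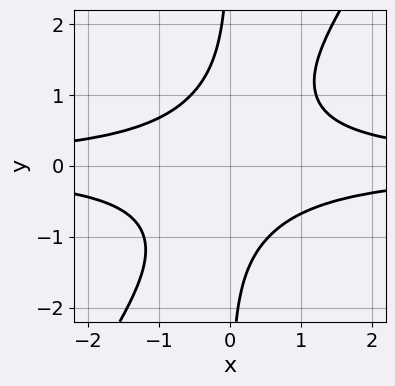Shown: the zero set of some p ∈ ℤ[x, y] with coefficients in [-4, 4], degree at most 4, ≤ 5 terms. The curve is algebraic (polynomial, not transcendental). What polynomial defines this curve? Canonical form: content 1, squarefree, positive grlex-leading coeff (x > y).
(a) The degree is 4 — the shape is more complex than any degree-3 curve.
(b) Reading off the gridlines: it misses every integer gridline on the y-axis; it misses every integer gridline on the x-axis.
(c) These observations pin down the coefficients.

3*x^2*y^2 - 2*x*y^3 - 2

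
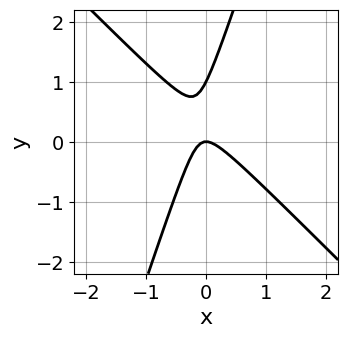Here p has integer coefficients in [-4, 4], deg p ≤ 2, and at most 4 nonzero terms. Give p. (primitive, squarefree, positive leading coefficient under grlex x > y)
(a) deg p = 2. A generic line meets the curve in up to 2 points.
(b) Observable constraints: it crosses the x-axis at the gridline x = 0; among the integer gridlines, it crosses the y-axis at y ∈ {0, 1}.
(c) These observations pin down the coefficients.

3*x^2 + 2*x*y - y^2 + y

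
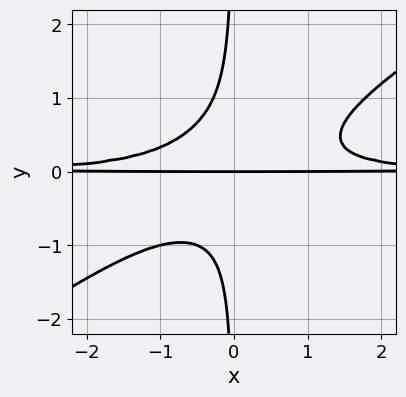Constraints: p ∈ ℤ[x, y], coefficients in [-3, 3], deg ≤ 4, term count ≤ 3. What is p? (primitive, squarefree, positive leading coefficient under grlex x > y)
First, deg p = 4. The shape is more complex than any degree-3 curve.
Then, reading off the gridlines: every point of the x-axis in the box is on the curve; it crosses the y-axis at the gridline y = 0.
Finally, fitting integer coefficients to these (and the overall shape) gives p.

2*x^2*y^2 - 3*x*y^3 - y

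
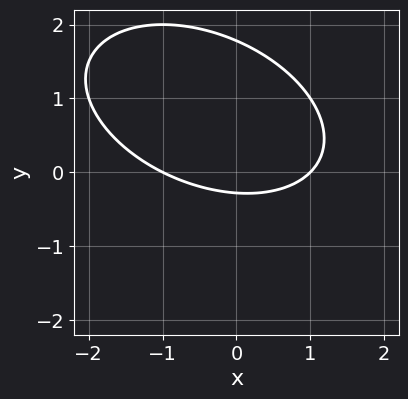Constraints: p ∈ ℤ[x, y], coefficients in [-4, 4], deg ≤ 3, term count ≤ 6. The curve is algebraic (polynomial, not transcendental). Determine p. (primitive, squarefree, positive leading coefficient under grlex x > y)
x^2 + x*y + 2*y^2 - 3*y - 1

deg p = 2.
From the visible intercepts: among the integer gridlines, it crosses the x-axis at x ∈ {-1, 1}.
Solving for integer coefficients yields p as stated.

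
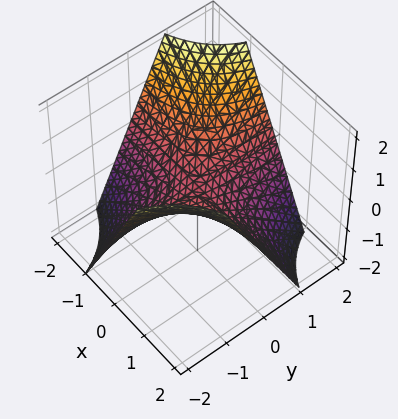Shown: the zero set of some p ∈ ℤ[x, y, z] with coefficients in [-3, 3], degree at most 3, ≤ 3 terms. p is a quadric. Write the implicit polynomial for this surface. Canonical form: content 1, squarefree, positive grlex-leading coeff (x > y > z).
x*y + z

deg p = 2.
Checking where it meets the axes: the visible x-axis segment lies entirely on the surface; one z-axis crossing is at z = 0.
Fitting integer coefficients to these (and the overall shape) gives p.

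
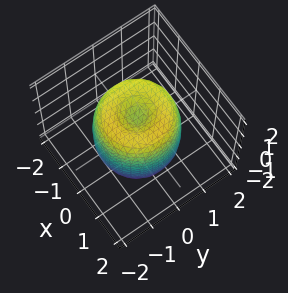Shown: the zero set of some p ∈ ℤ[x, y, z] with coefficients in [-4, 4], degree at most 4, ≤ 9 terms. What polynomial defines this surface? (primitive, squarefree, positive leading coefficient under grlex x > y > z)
(a) The degree is 4 — no degree-3 surface has this shape.
(b) Symmetries: rotational symmetry about the z-axis ⇒ p depends on x, y only through x² + y².
(c) Against the integer gridlines: the z-axis gridline crossings are at z ∈ {-1, 1}; a circular section at z = 0 has radius between 1 and 2.
(d) The integer polynomial consistent with all of this is the stated p.

2*x^4 + 4*x^2*y^2 + 2*y^4 - 3*x^2 - 3*y^2 + z^2 - 1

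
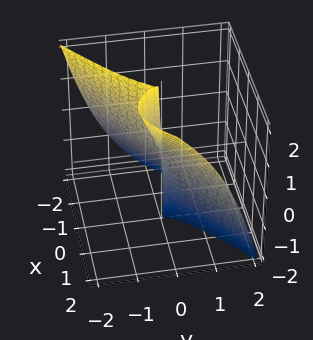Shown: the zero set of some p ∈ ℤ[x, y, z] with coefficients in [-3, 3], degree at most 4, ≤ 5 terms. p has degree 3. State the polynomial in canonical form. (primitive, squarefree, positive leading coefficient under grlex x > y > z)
x^3 - x^2*y - x^2*z - y^3

First, the degree is 3 — the shape is more complex than any degree-2 surface.
Next, reading off the gridlines: every point of the z-axis in the box is on the surface; it crosses the y-axis at the gridline y = 0.
Finally, together with the visible shape, these determine p as stated.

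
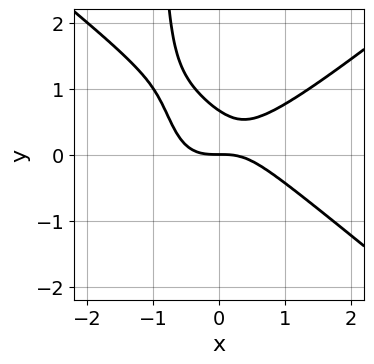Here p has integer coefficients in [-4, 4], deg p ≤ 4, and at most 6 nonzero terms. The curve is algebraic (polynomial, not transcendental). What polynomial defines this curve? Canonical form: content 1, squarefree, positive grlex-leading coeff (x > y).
1. The degree is 3 — a generic line meets the curve in up to 3 points.
2. From the axis intercepts and sections: it crosses the y-axis at the gridline y = 0; it crosses the x-axis at the gridline x = 0.
3. Matching integer coefficients to the picture gives p.

2*x^3 - 3*x*y^2 - 3*y^2 + 2*y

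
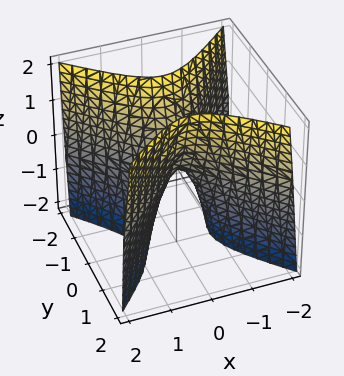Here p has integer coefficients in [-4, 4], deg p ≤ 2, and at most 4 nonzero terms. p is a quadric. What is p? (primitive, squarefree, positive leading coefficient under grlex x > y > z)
First, deg p = 2. A saddle surface; a quadric.
Next, symmetries: it's symmetric under x → −x, forcing even powers of x; mirror symmetry y ↦ −y ⇒ only even powers of y.
Then, against the integer gridlines: it crosses the x-axis at the gridline x = 0; it meets the z-axis at z = 0 (among the integer gridlines); it crosses the y-axis at the gridline y = 0.
Finally, together with the visible shape, these determine p as stated.

3*x^2 - 3*y^2 + z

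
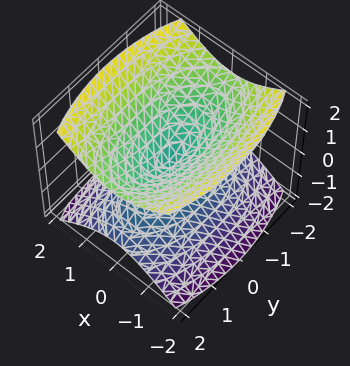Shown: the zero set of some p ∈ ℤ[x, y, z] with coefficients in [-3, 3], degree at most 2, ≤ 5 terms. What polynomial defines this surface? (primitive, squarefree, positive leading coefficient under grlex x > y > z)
First, the picture has 2 separate pieces. Treating them together as one polynomial.
Next, degree: a double cone through the origin; a quadric, so deg p = 2.
Then, symmetries: it's symmetric under x → −x, forcing even powers of x; it's symmetric under z → −z, forcing even powers of z; mirror symmetry y ↦ −y ⇒ only even powers of y.
Then, against the integer gridlines: one x-axis crossing is at x = 0; it meets the z-axis at z = 0 (among the integer gridlines); it crosses the y-axis at the gridline y = 0.
Finally, fitting integer coefficients to these (and the overall shape) gives p.

3*x^2 + y^2 - 3*z^2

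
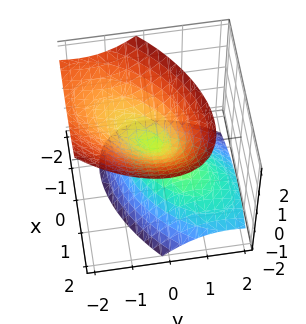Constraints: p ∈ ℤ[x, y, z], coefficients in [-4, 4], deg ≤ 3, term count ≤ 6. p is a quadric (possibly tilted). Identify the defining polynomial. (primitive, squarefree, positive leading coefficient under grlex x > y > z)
First, the picture has 2 separate pieces. Treating them together as one polynomial.
Next, the degree is 2 — no degree-1 surface has this shape.
Next, against the integer gridlines: it crosses the y-axis at the gridline y = 0; it crosses the z-axis at the gridline z = 0; it crosses the x-axis at the gridline x = 0.
Finally, solving for integer coefficients yields p as stated.

x^2 - x*y + y^2 + y*z - z^2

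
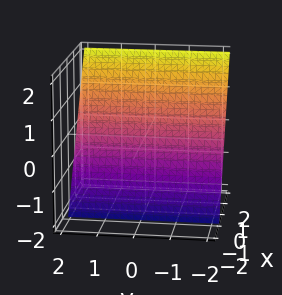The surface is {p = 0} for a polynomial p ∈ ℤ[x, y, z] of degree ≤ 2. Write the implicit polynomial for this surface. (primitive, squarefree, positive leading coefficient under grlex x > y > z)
3*x - 2*z - 2

deg p = 1. The surface is flat (a plane).
Reading off the gridlines: it meets the z-axis at z = -1 (among the integer gridlines); it misses every integer gridline on the y-axis.
Assembling these constraints gives the stated polynomial.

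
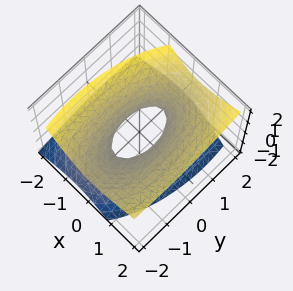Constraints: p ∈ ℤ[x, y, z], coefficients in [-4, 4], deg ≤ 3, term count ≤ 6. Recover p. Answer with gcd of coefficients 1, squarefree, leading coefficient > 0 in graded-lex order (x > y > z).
3*x^2 - 2*x*z + y^2 + y*z - 3*z^2 - 1

The degree is 2 — no degree-1 surface has this shape.
Reading off the gridlines: the y-axis gridline crossings are at y ∈ {-1, 1}; it misses every integer gridline on the z-axis.
These observations pin down the coefficients.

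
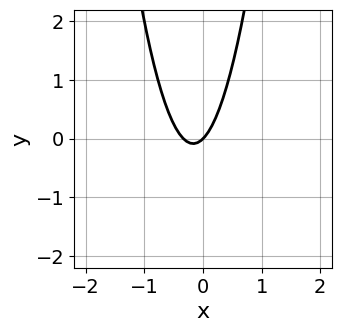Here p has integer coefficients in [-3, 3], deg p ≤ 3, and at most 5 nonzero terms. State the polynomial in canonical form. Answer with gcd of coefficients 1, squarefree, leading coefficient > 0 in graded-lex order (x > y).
First, the degree is 2 — no degree-1 curve has this shape.
Then, observable constraints: it crosses the y-axis at the gridline y = 0; one x-axis crossing is at x = 0.
Finally, matching integer coefficients to the picture gives p.

3*x^2 + x - y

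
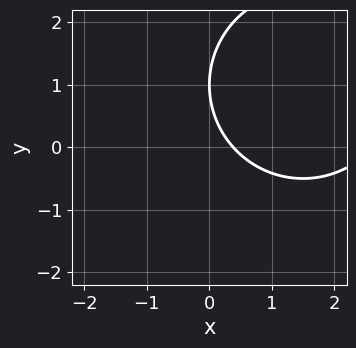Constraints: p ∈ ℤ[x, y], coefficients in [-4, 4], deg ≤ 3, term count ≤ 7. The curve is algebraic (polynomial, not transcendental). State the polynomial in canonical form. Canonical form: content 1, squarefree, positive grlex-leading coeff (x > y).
x^2 + y^2 - 3*x - 2*y + 1

First, the degree is 2 — the shape is more complex than any degree-1 curve.
Then, checking where it meets the axes: it meets the y-axis at y = 1 (among the integer gridlines).
Finally, fitting integer coefficients to these (and the overall shape) gives p.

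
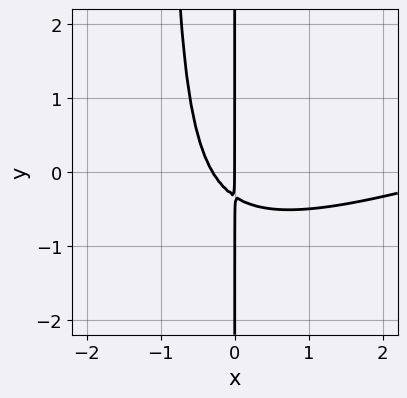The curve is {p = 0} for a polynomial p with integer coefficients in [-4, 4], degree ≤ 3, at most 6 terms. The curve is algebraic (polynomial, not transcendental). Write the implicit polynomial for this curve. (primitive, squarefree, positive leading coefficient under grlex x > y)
x^3 - 3*x^2*y - 3*x^2 - 3*x*y - x

1. The degree is 3 — no degree-2 curve has this shape.
2. Against the integer gridlines: the visible y-axis segment lies entirely on the curve; one x-axis crossing is at x = 0.
3. Fitting integer coefficients to these (and the overall shape) gives p.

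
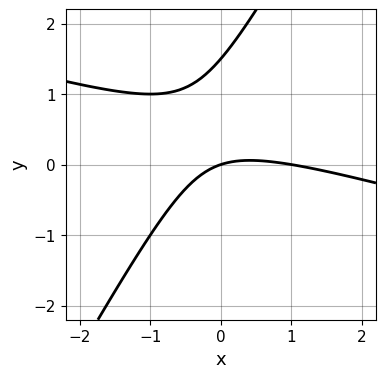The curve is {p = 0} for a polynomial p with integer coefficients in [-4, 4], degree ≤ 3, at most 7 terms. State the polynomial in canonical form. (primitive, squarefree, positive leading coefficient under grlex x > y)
The degree is 2 — the shape is more complex than any degree-1 curve.
Checking where it meets the axes: the x-axis gridline crossings are at x ∈ {0, 1}; one y-axis crossing is at y = 0.
Solving for integer coefficients yields p as stated.

x^2 + 3*x*y - 2*y^2 - x + 3*y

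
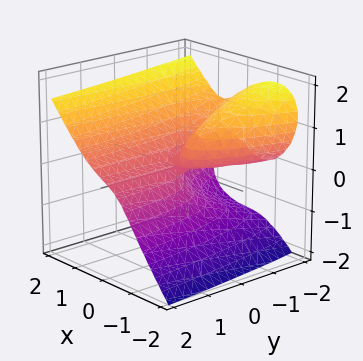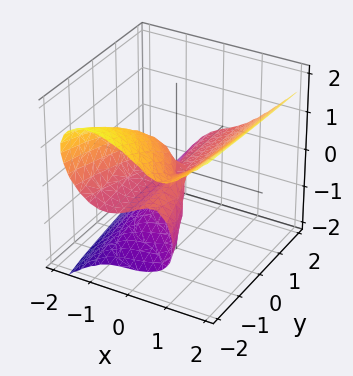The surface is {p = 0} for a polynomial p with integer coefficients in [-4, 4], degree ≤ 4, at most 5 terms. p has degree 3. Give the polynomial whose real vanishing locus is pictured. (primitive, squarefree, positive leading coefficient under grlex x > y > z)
2*x^3 - 2*z^3 + x*y - 2*x*z - 2*y*z

First, deg p = 3. The shape is more complex than any degree-2 surface.
Next, against the integer gridlines: it meets the x-axis at x = 0 (among the integer gridlines); it meets the z-axis at z = 0 (among the integer gridlines).
Finally, putting this together gives p. Check: (0, 1, 0) on the y-axis lies on the surface, and p(0, 1, 0) = 0. ✓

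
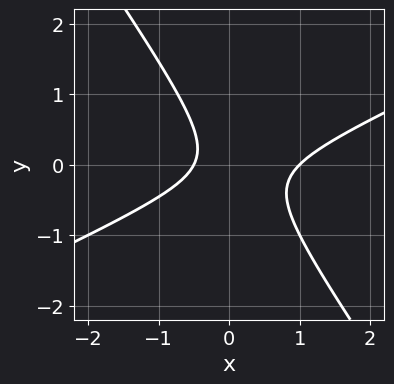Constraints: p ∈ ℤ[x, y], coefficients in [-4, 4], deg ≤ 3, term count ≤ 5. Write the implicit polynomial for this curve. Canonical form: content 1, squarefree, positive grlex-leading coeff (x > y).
deg p = 2. No degree-1 curve has this shape.
Reading off the gridlines: it crosses the x-axis at the gridline x = 1; the curve avoids every integer y-axis point in the box.
Together with the visible shape, these determine p as stated.

2*x^2 - 3*x*y - 3*y^2 - x - 1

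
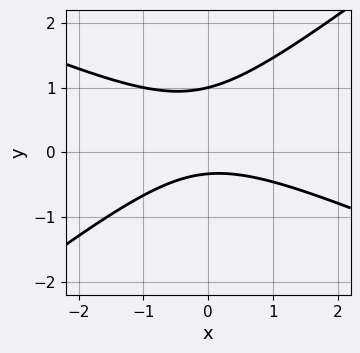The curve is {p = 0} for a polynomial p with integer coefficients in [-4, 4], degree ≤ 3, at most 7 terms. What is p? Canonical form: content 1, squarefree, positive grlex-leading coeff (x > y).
x^2 + x*y - 3*y^2 + 2*y + 1

(a) Degree: the shape is more complex than any degree-1 curve, so deg p = 2.
(b) Observable constraints: it misses every integer gridline on the x-axis; it meets the y-axis at y = 1 (among the integer gridlines).
(c) Assembling these constraints gives the stated polynomial.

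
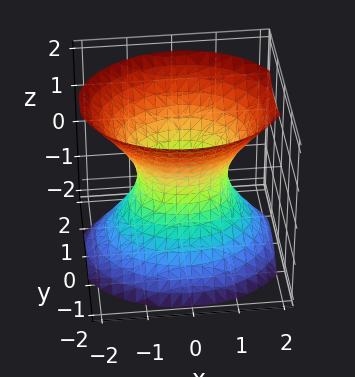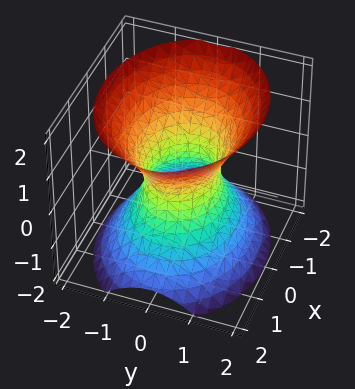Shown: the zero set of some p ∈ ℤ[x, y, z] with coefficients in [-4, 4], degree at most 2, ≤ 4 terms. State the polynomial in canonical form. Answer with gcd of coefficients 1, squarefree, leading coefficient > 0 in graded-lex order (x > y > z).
2*x^2 + 3*y^2 - 2*z^2 - 2

1. Degree: an hourglass — one-sheet hyperboloid; a quadric, so deg p = 2.
2. Symmetries: the x ↦ −x reflection is a symmetry, so x appears only in even powers; the y ↦ −y reflection is a symmetry, so y appears only in even powers; the z ↦ −z reflection is a symmetry, so z appears only in even powers.
3. Observable constraints: the x-axis gridline crossings are at x ∈ {-1, 1}; it misses every integer gridline on the z-axis.
4. Matching integer coefficients to the picture gives p.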